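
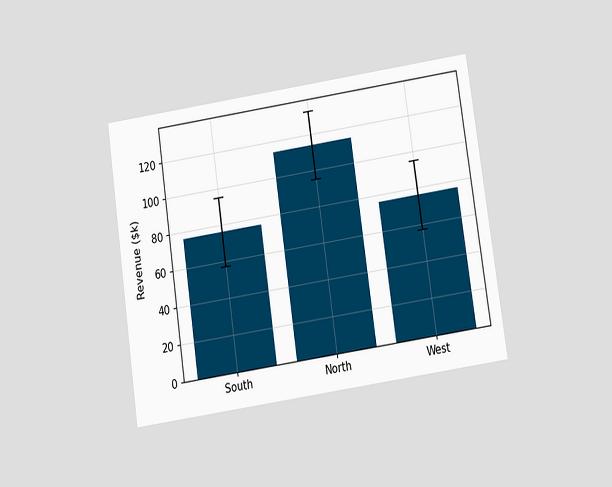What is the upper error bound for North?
The chart is tilted about 8° counter-clockwise and viewed slightly from below. The North bar's upper whisker reaches $133k.

$133k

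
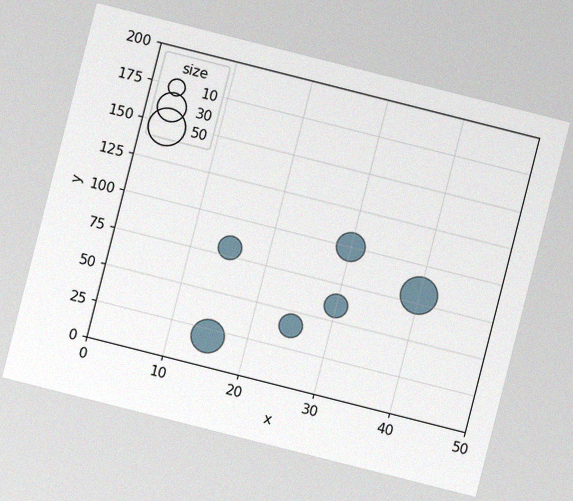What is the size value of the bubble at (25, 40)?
20

The chart is tilted about 14° clockwise, with some photo noise. Matching the bubble at (25, 40) against the size legend gives 20.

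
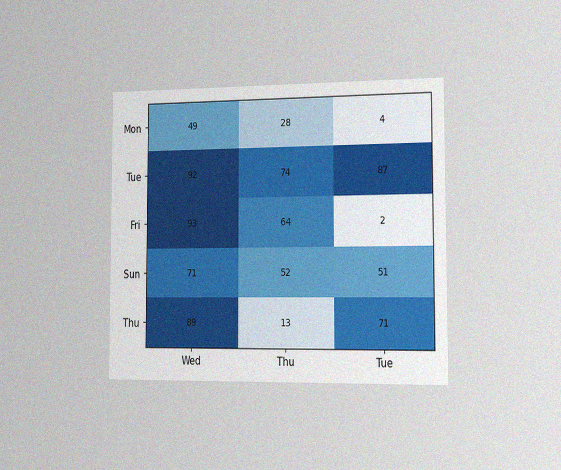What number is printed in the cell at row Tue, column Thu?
The chart is viewed slightly from the right, with some photo noise. The (Tue, Thu) cell reads 74.

74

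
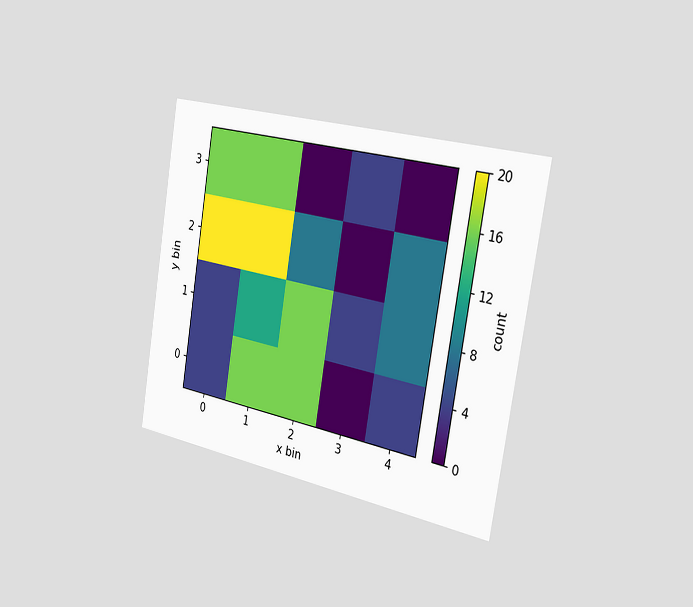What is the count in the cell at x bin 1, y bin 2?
20

The chart is tilted about 9° clockwise and viewed slightly from the right. Matching the cell (1, 2) against the colorbar gives 20.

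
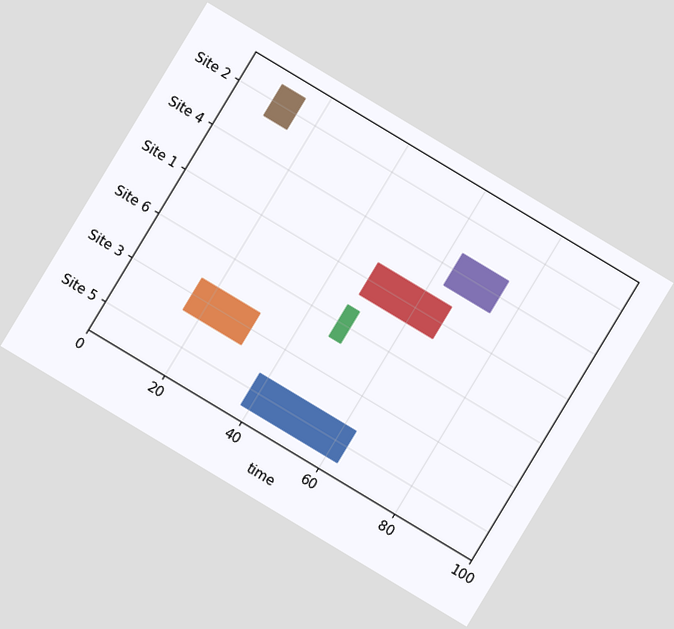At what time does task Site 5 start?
38

The chart is tilted about 31° clockwise. The Site 5 bar begins at t=38.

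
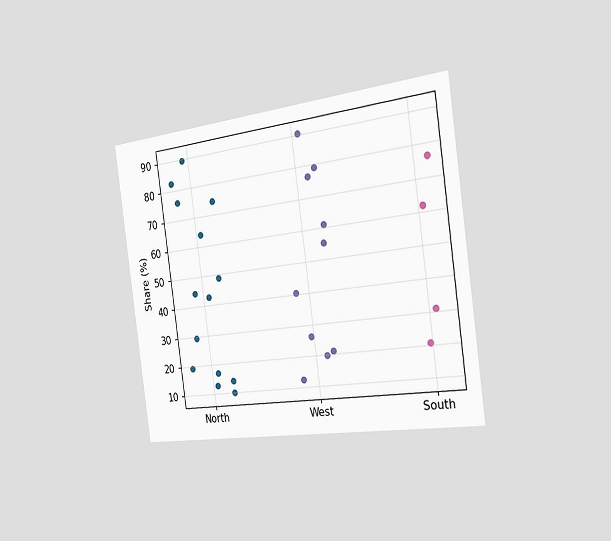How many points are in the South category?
The chart is tilted about 8° counter-clockwise and viewed slightly from the right. Counting the markers in the South column gives 4.

4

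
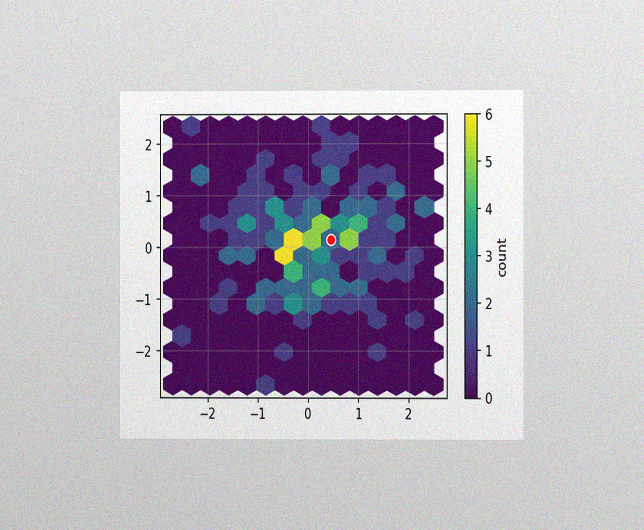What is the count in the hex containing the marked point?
The chart is viewed at a slight angle, with some photo noise. The marked hex reads 2 on the colorbar.

2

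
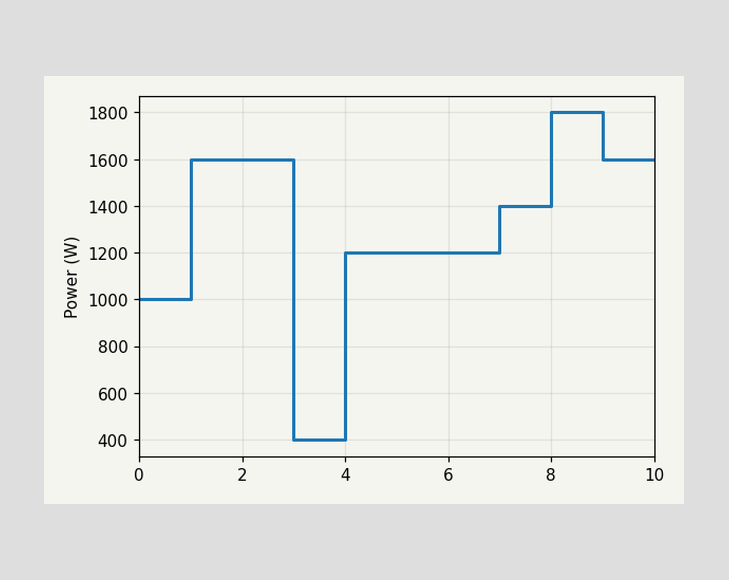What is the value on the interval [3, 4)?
400W

On [3, 4) the step sits at 400W.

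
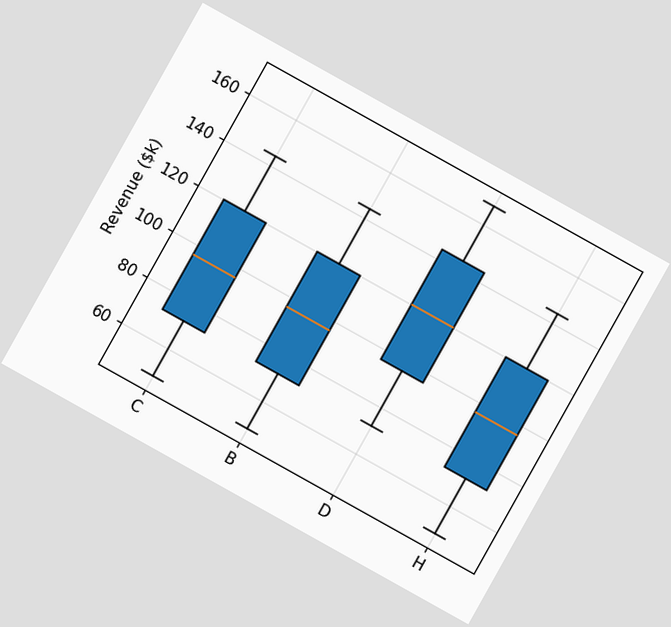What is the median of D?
The chart is tilted about 29° clockwise. The median line in the D box sits at $120k.

$120k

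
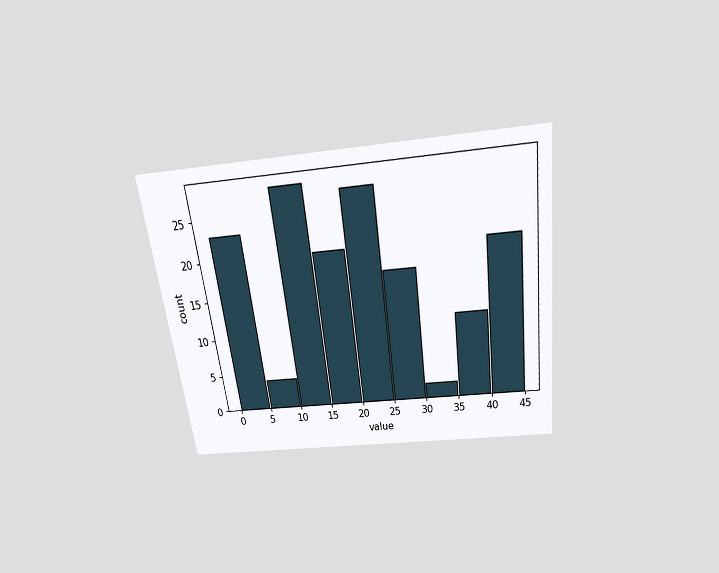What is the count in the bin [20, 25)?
27

The chart is tilted about 8° counter-clockwise and viewed slightly from above. The [20, 25) bin has height 27.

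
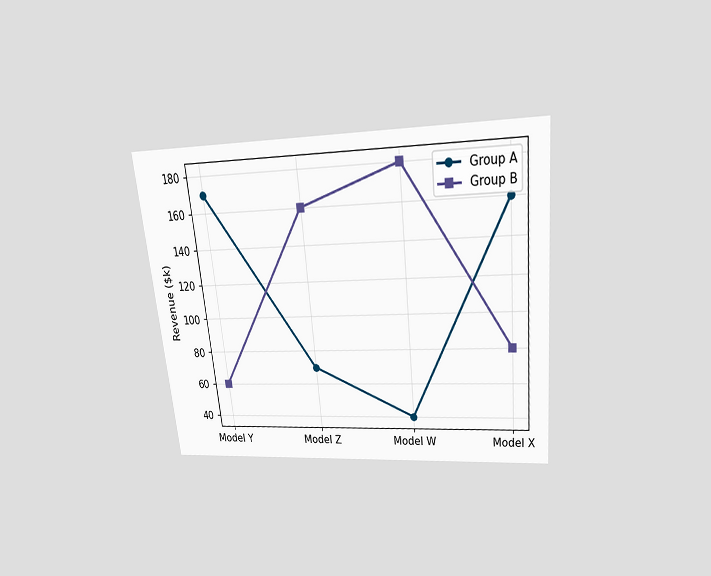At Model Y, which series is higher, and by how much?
The chart is tilted about 6° counter-clockwise and viewed slightly from above. At Model Y, Group A sits above the other line by $110k.

Group A, by $110k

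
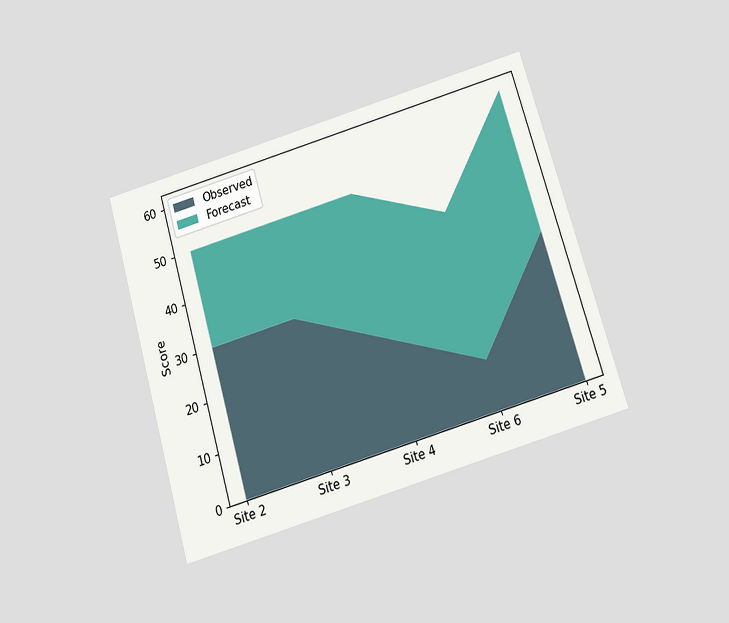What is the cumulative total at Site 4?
50

The chart is tilted about 17° counter-clockwise and viewed slightly from below. The stacked total at Site 4 reaches 50.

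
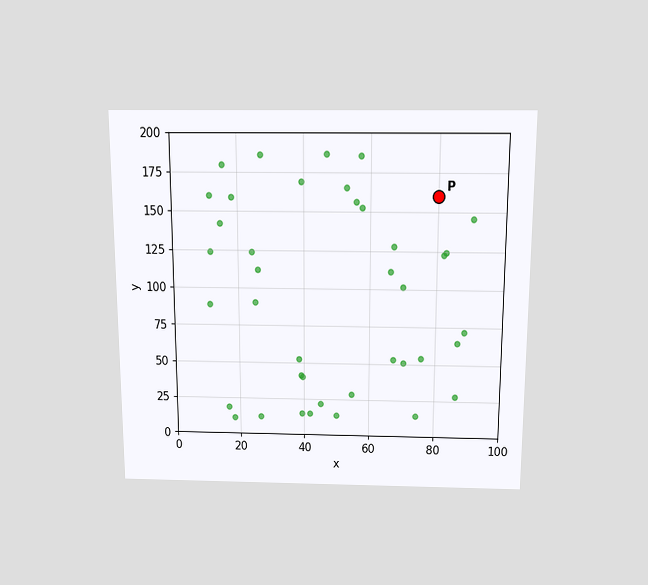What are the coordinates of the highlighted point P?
The chart is viewed slightly from above. Following the gridlines from P to each axis, P sits at (80, 160).

(80, 160)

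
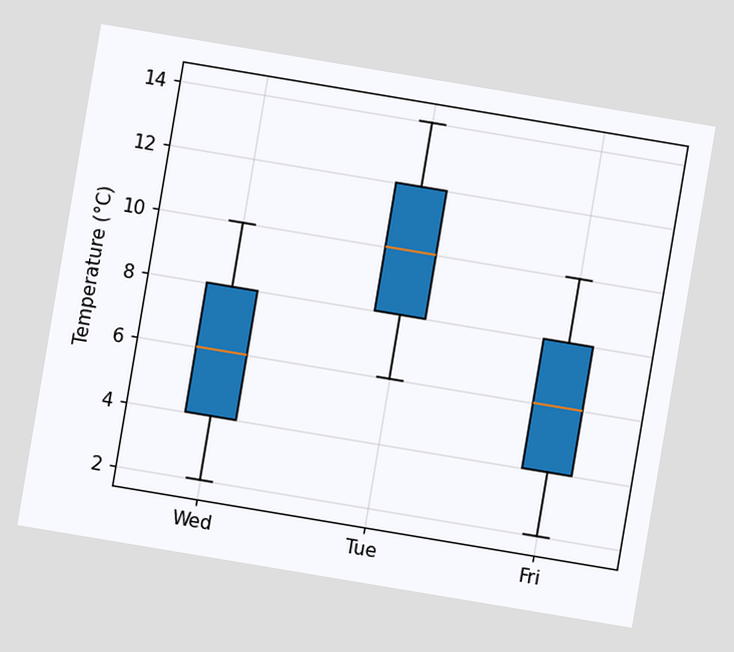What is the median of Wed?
The chart is tilted about 9° clockwise. The median line in the Wed box sits at 6°C.

6°C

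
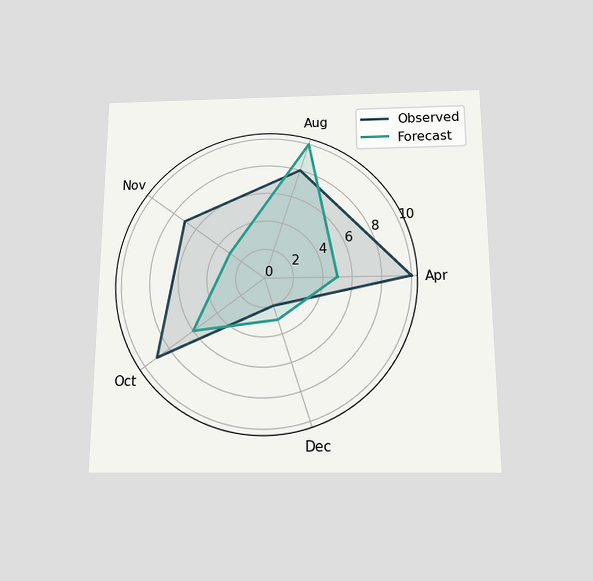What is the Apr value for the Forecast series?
The chart is viewed slightly from below. On the Apr axis, Forecast reaches 5.

5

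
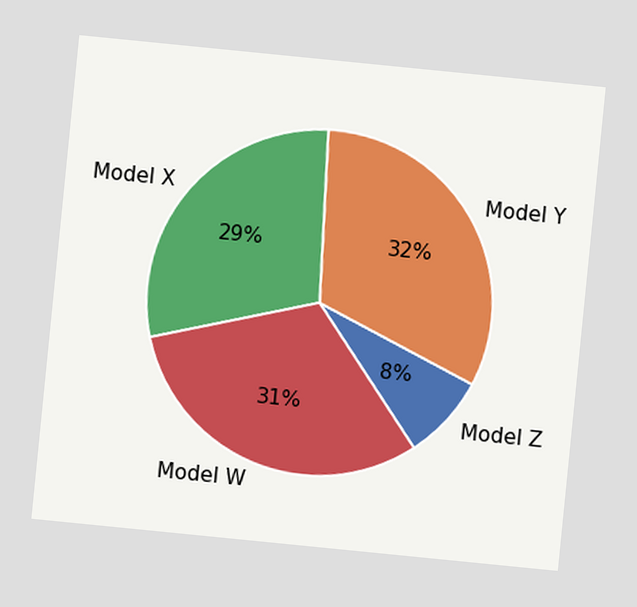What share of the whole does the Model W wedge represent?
31%

The chart is tilted about 6° clockwise. The Model W slice takes up 31% of the pie.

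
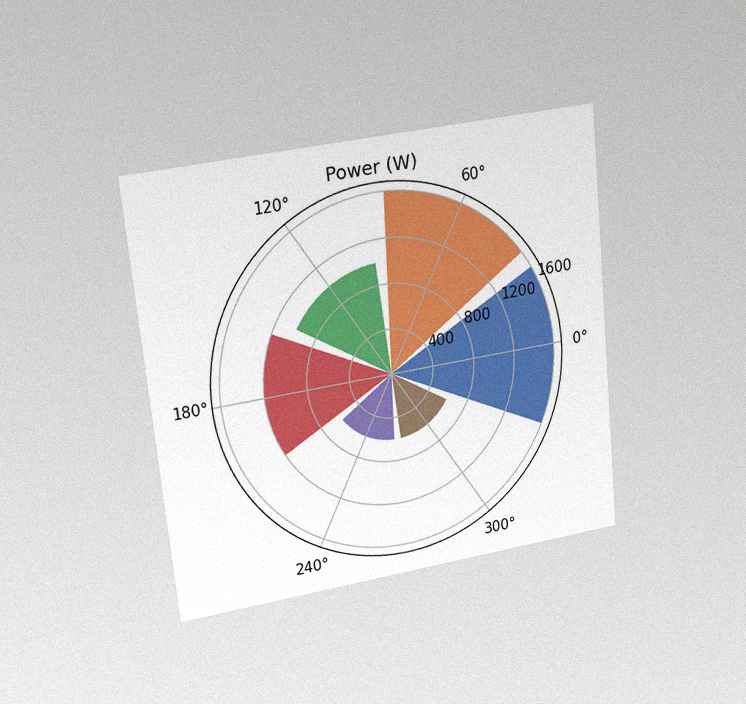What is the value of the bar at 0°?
The chart is tilted about 6° counter-clockwise and viewed at a slight angle, with some photo noise. The bar at 0° reaches 1600W on the radial axis.

1600W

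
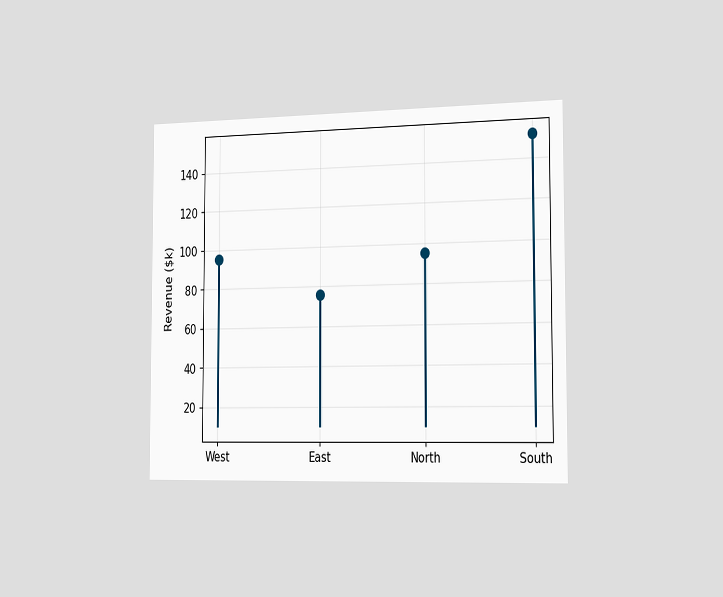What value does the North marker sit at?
$95k

The chart is viewed slightly from the right. The North marker sits at $95k.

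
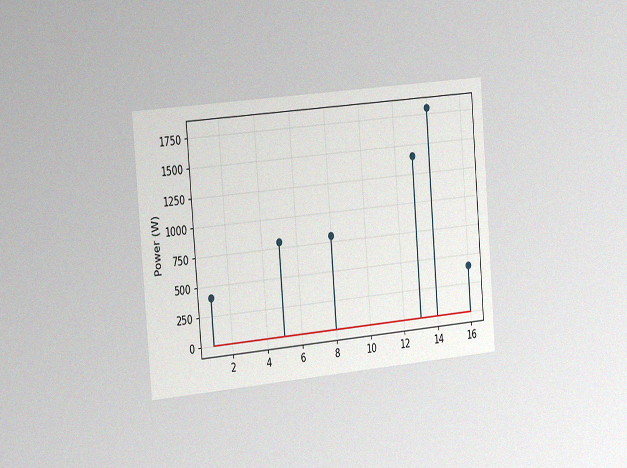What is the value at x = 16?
400W

The chart is tilted about 5° counter-clockwise and viewed slightly from the left, with some photo noise. The stem at x=16 reaches 400W.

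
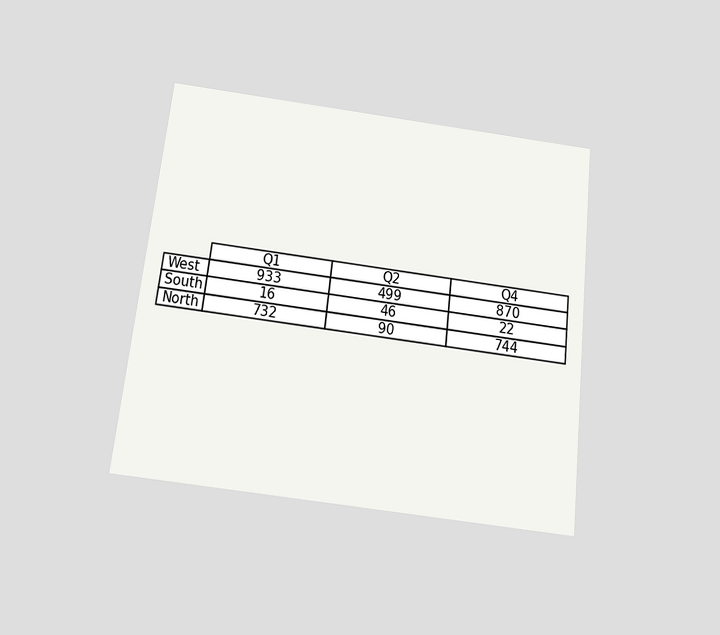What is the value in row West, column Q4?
870

The chart is tilted about 6° clockwise and viewed slightly from below. The (West, Q4) cell reads 870.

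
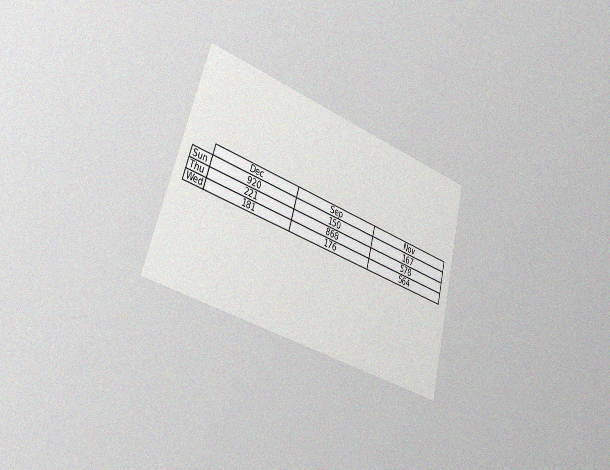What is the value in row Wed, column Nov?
The chart is tilted about 16° clockwise and viewed slightly from the left, with some photo noise. The (Wed, Nov) cell reads 564.

564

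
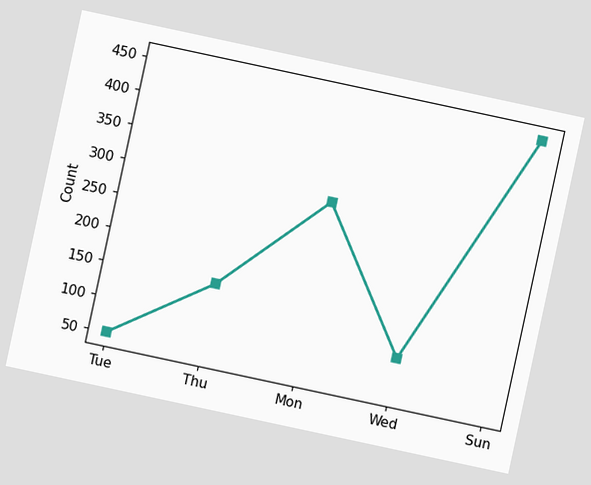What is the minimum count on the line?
The chart is tilted about 12° clockwise. The lowest point is at Tue, and reading across to the y-axis gives 50.

50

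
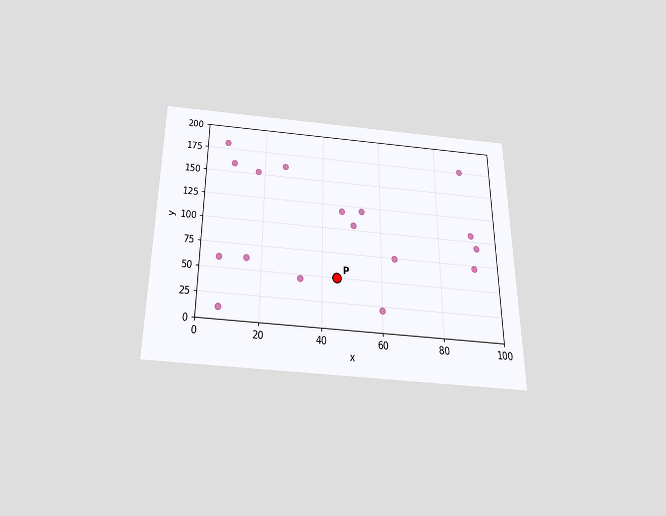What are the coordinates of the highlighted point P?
The chart is viewed slightly from below. Following the gridlines from P to each axis, P sits at (45, 50).

(45, 50)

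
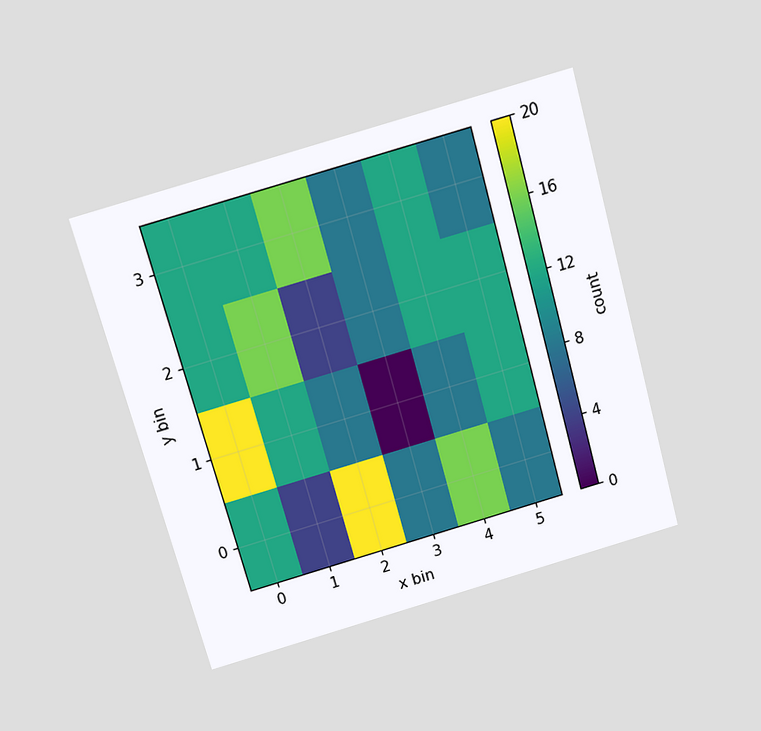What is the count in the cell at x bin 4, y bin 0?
16

The chart is tilted about 15° counter-clockwise and viewed slightly from above. Matching the cell (4, 0) against the colorbar gives 16.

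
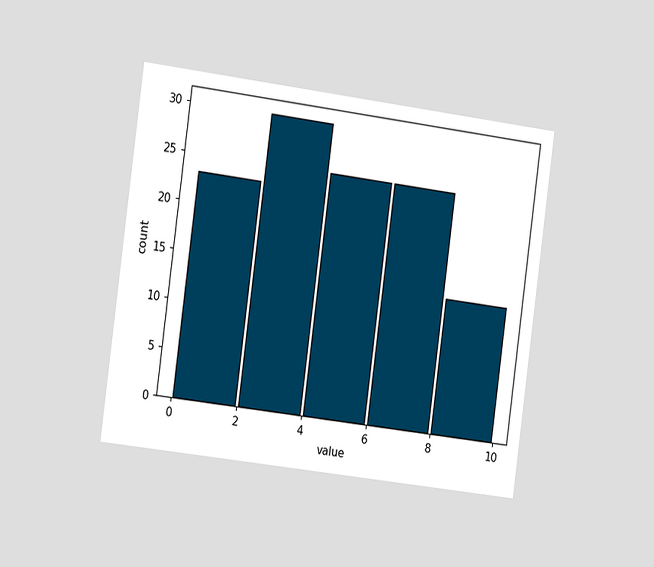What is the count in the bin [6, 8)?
25

The chart is tilted about 8° clockwise and viewed slightly from the left. The [6, 8) bin has height 25.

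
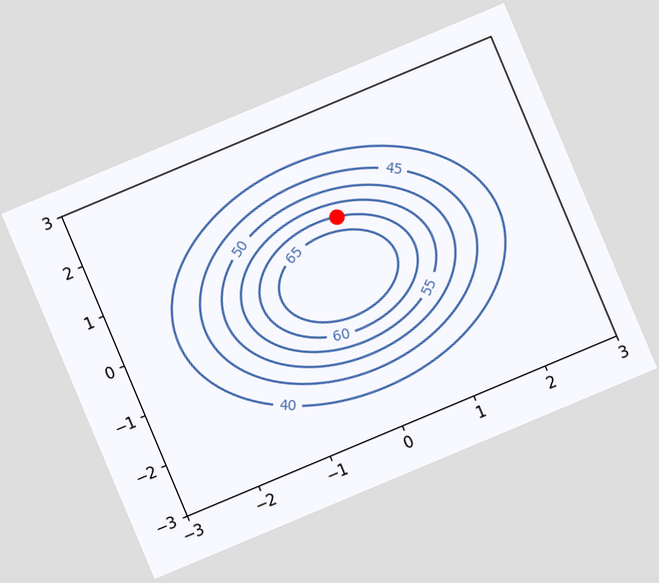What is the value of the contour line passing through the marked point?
60

The chart is tilted about 23° counter-clockwise. The marked point sits on the contour labelled 60.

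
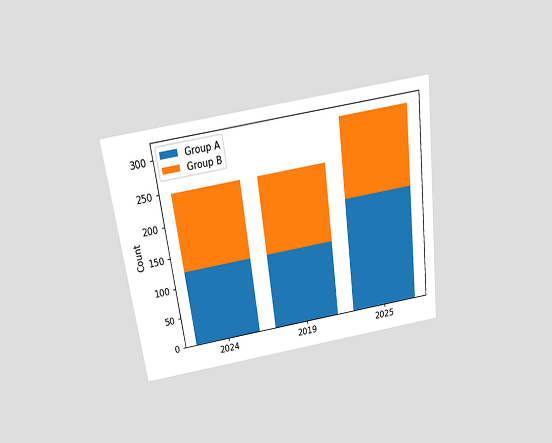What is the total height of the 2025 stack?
The chart is tilted about 7° counter-clockwise and viewed slightly from above. The 2025 stack's top reaches 310 on the y-axis.

310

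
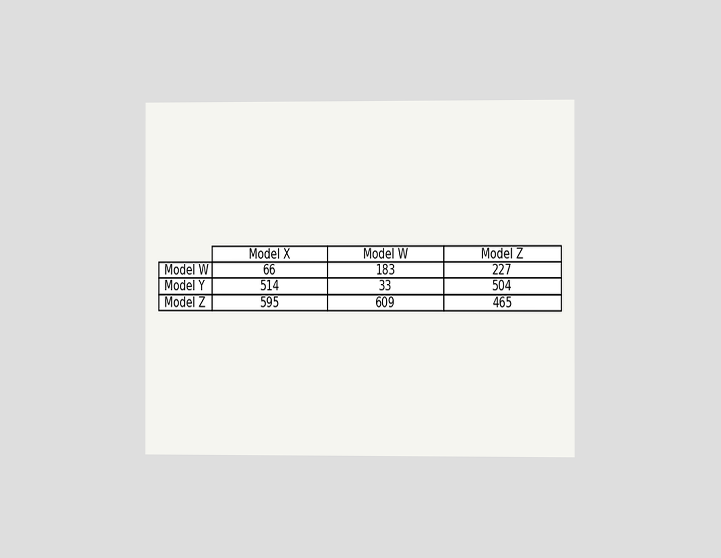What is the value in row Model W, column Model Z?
The chart is viewed slightly from the right. The (Model W, Model Z) cell reads 227.

227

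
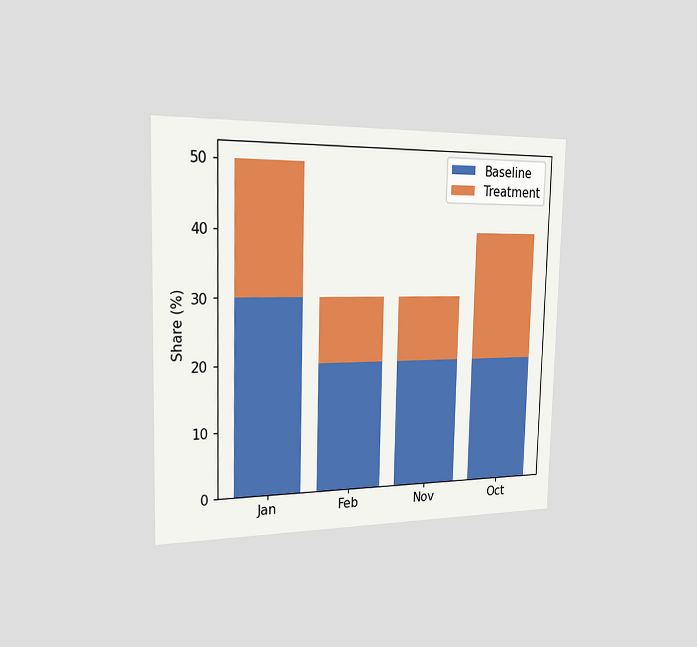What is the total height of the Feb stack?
30%

The chart is viewed slightly from the left. The Feb stack's top reaches 30% on the y-axis.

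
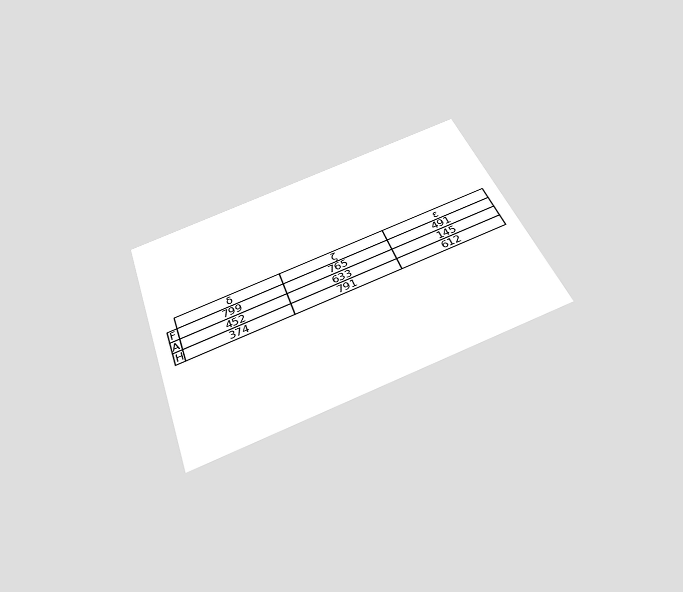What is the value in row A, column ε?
145

The chart is tilted about 19° counter-clockwise and viewed slightly from below. The (A, ε) cell reads 145.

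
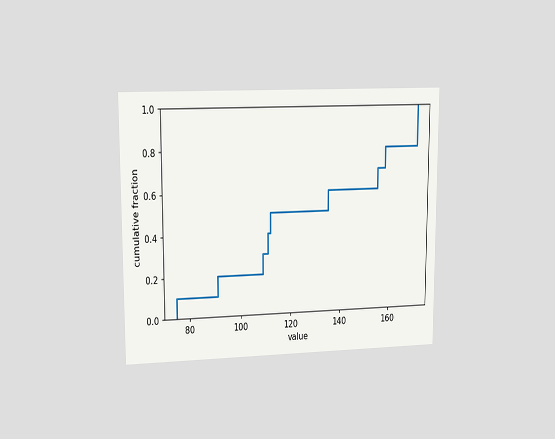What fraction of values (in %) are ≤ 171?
The chart is viewed at a slight angle. At x=171 the ECDF step is at 100%.

100%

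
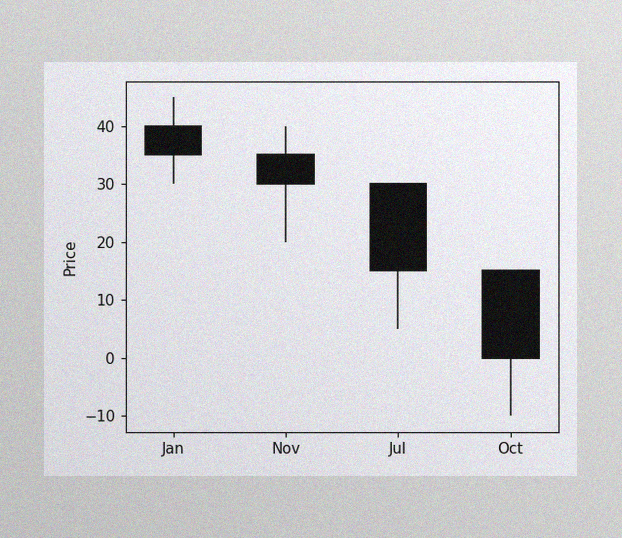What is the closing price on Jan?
35

The image has some photo noise and uneven lighting. The Jan candle closes at 35.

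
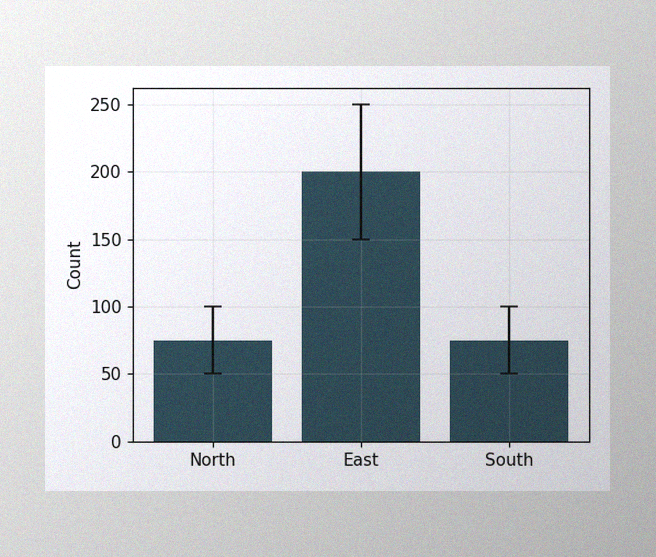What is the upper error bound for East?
The image has some photo noise and uneven lighting. The East bar's upper whisker reaches 250.

250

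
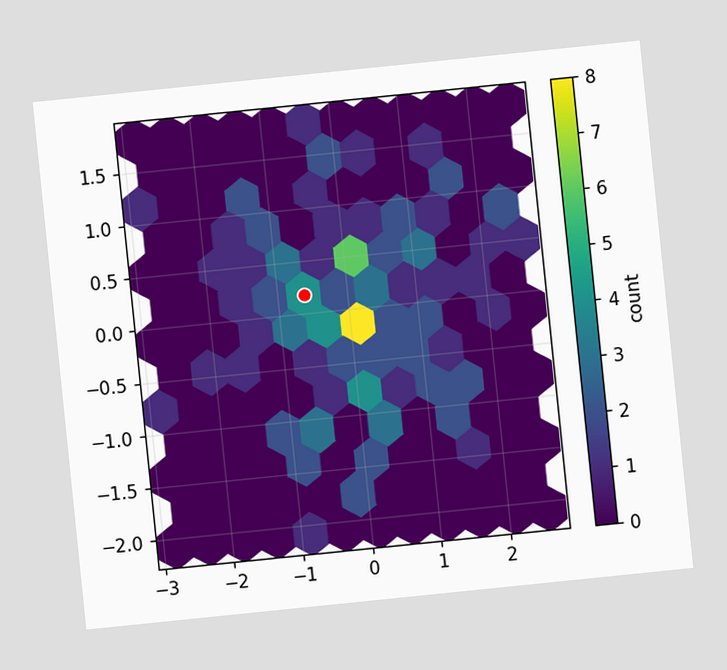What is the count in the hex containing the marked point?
The chart is tilted about 6° counter-clockwise. The marked hex reads 4 on the colorbar.

4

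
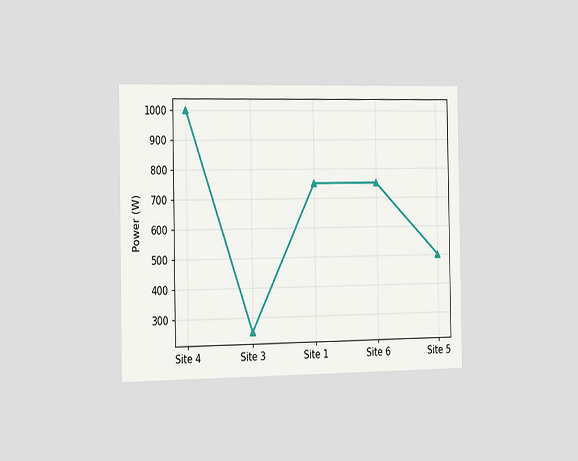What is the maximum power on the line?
1000W

The chart is viewed slightly from the left. The highest point is at Site 4, and reading across to the y-axis gives 1000W.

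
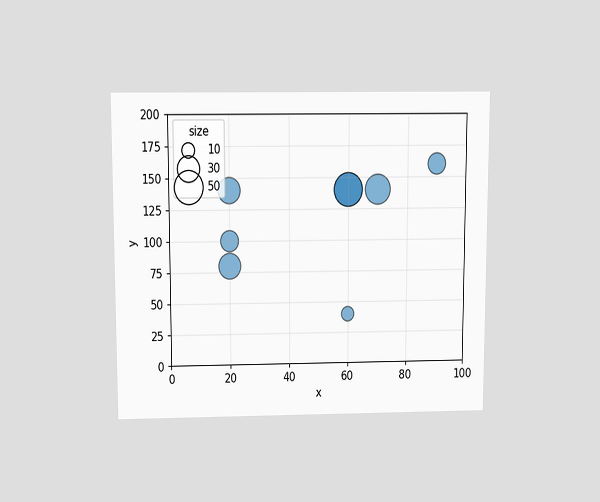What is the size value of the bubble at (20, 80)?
The chart is viewed slightly from above. Matching the bubble at (20, 80) against the size legend gives 30.

30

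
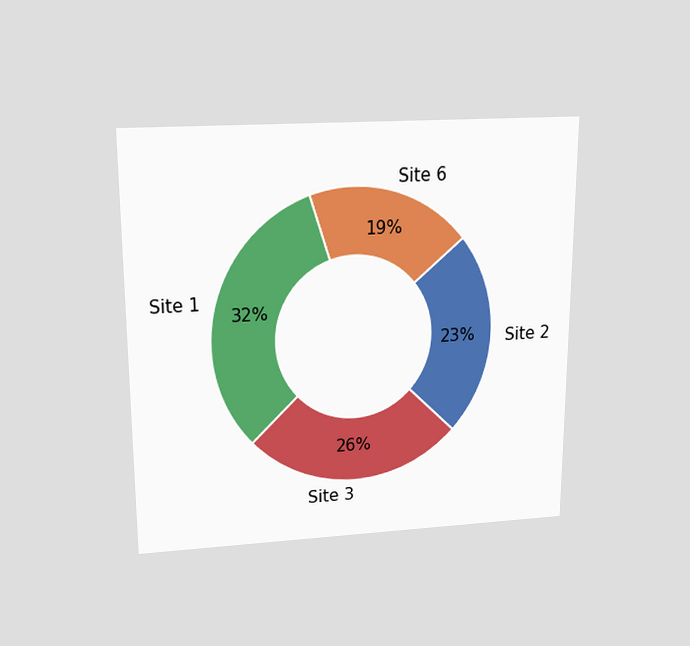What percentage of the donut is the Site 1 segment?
The chart is viewed slightly from above. The Site 1 segment takes up 32% of the ring.

32%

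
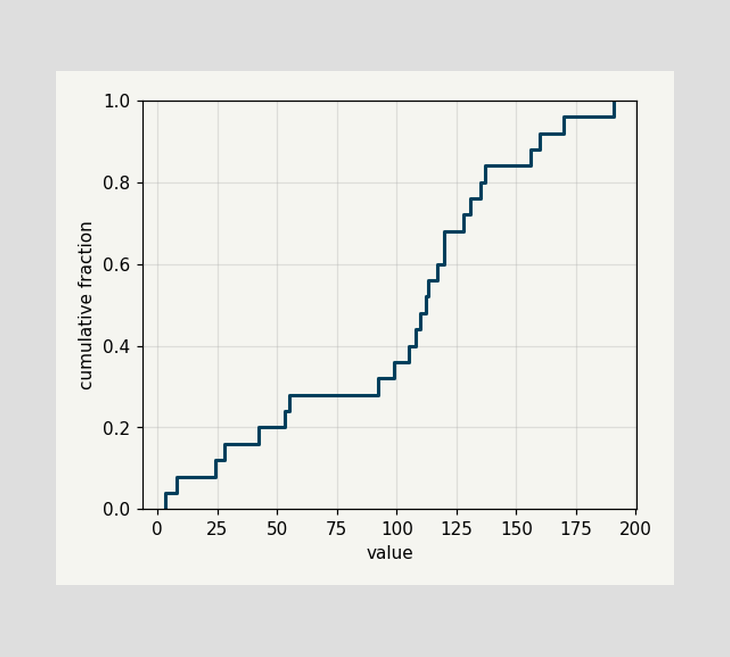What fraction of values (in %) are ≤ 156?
88%

At x=156 the ECDF step is at 88%.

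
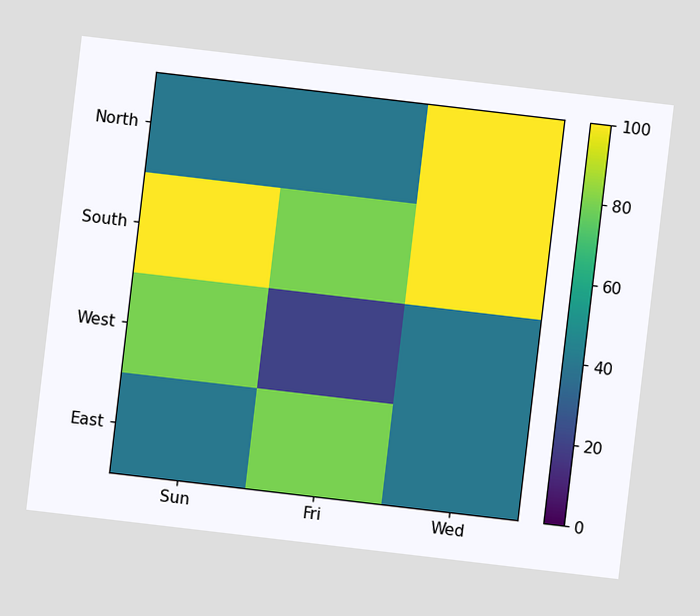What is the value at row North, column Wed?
The chart is tilted about 7° clockwise. Matching cell (North, Wed) against the colorbar gives 100.

100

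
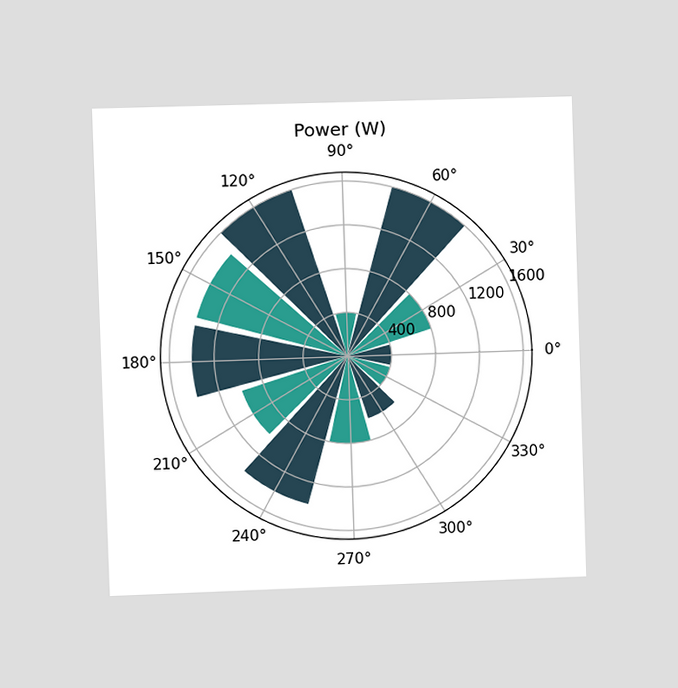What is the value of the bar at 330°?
The chart is viewed at a slight angle. The bar at 330° reaches 400W on the radial axis.

400W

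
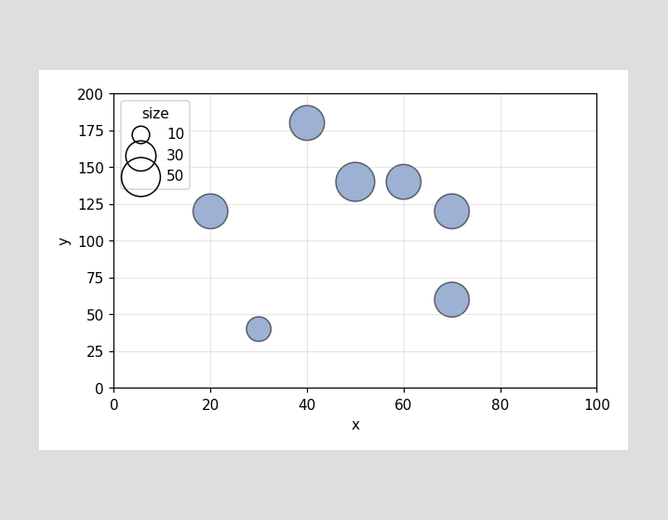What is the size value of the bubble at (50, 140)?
Matching the bubble at (50, 140) against the size legend gives 50.

50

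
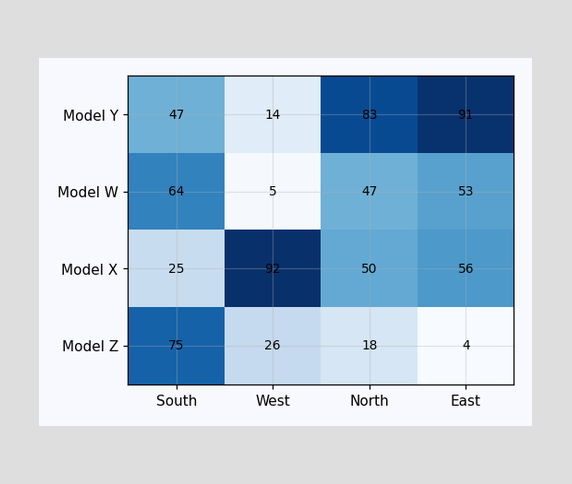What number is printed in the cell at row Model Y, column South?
47

The (Model Y, South) cell reads 47.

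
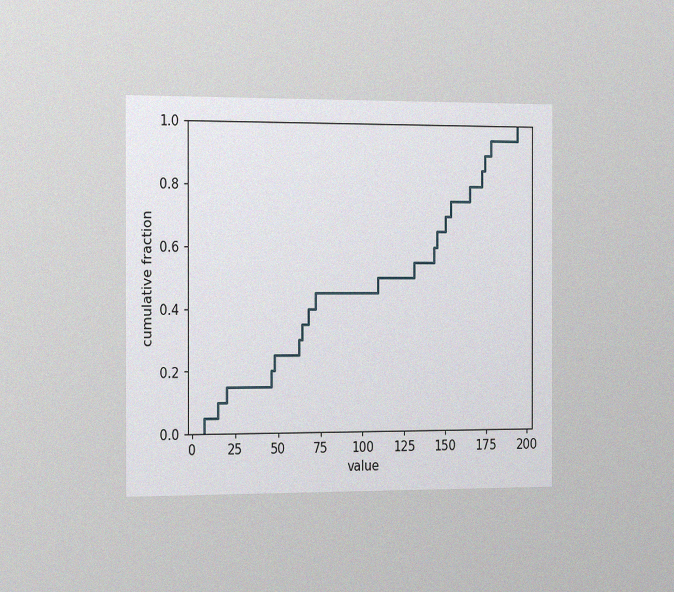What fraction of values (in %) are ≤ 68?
40%

The chart is viewed slightly from the left, with some photo noise. At x=68 the ECDF step is at 40%.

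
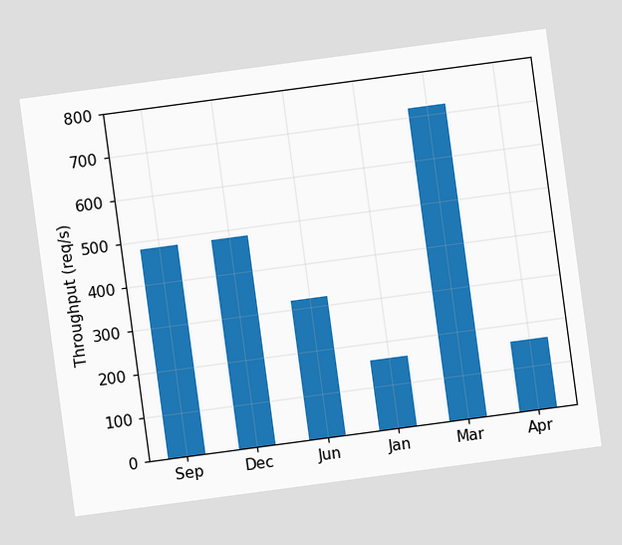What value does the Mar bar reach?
720req/s

The chart is tilted about 8° counter-clockwise. Reading along the chart's y-axis, the Mar bar reaches 720req/s.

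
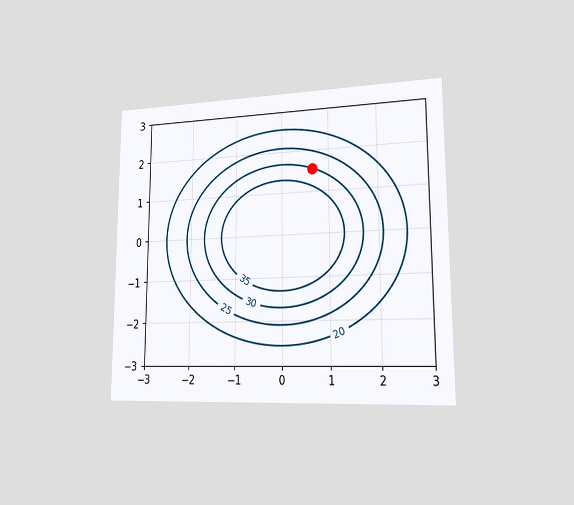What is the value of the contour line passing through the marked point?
The chart is viewed slightly from the right. The marked point sits on the contour labelled 30.

30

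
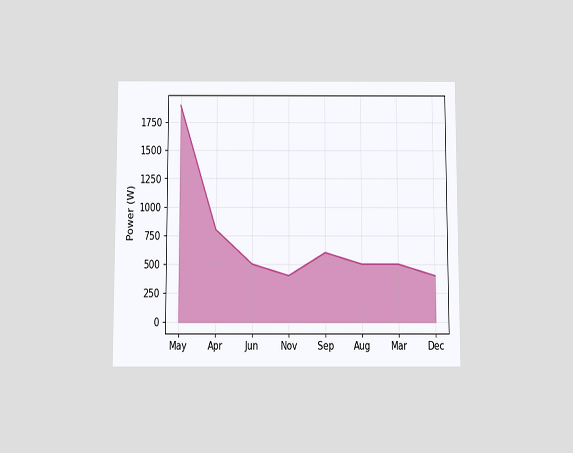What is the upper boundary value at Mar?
The chart is viewed slightly from below. At Mar the upper boundary is at 500W.

500W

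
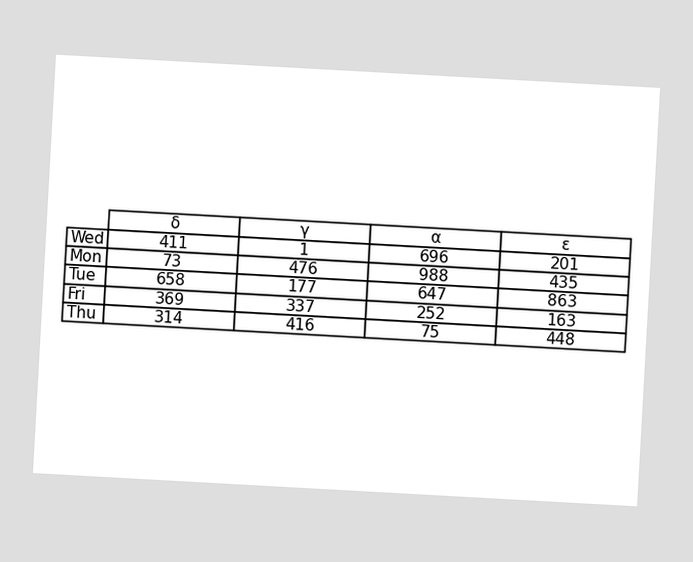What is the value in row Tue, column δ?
658

The chart is tilted about 3° clockwise. The (Tue, δ) cell reads 658.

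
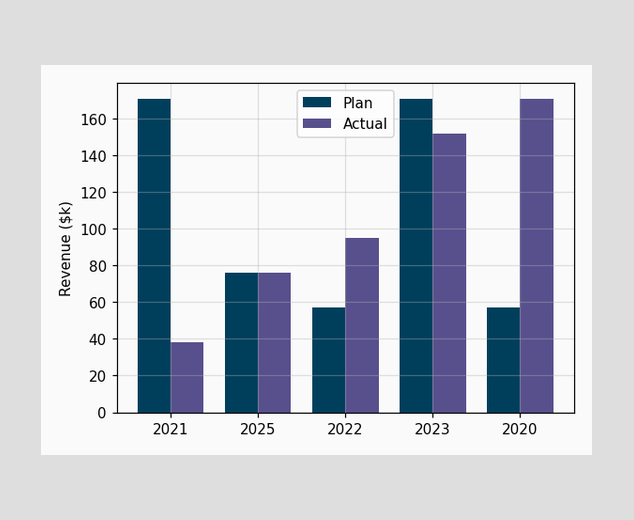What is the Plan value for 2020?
The Plan bar at 2020 reaches $57k on the y-axis.

$57k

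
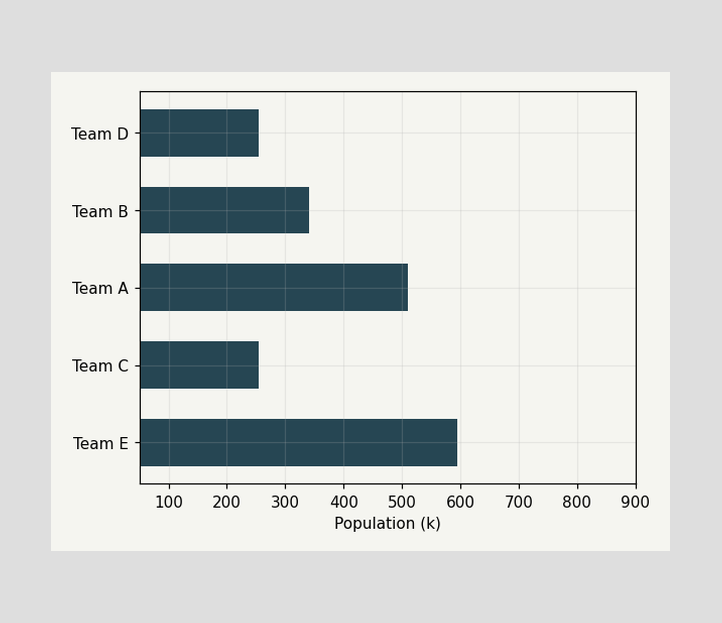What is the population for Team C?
255k

Reading along the chart's x-axis, the Team C bar reaches 255k.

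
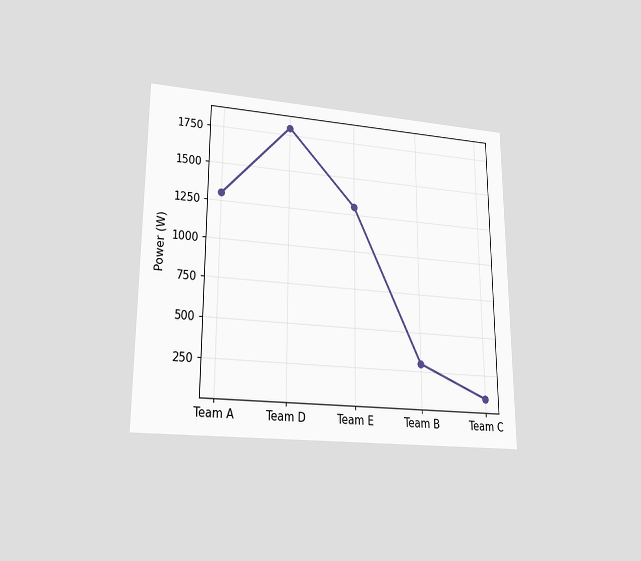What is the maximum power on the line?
1800W

The chart is viewed at a slight angle. The highest point is at Team D, and reading across to the y-axis gives 1800W.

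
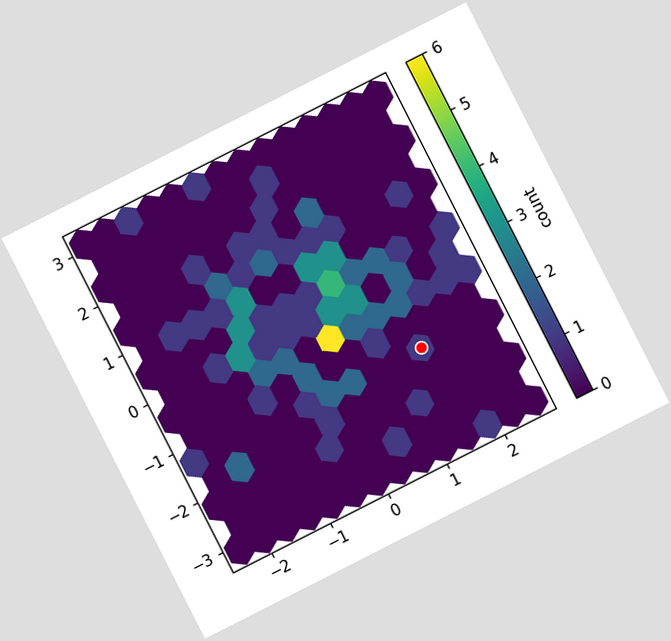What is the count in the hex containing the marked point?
1

The chart is tilted about 27° counter-clockwise. The marked hex reads 1 on the colorbar.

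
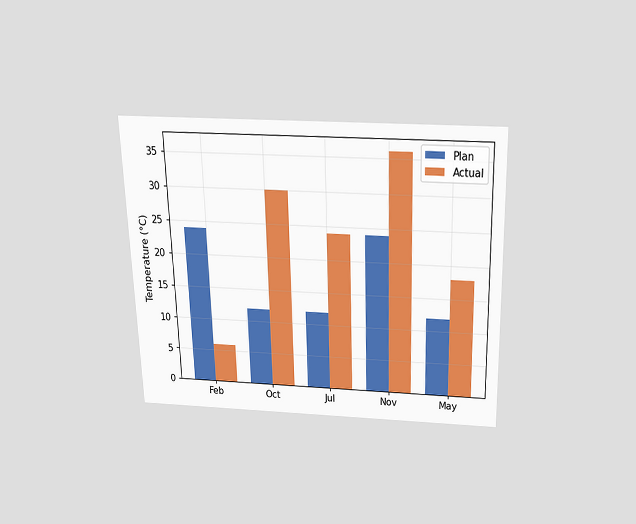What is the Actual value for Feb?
The chart is viewed slightly from above. The Actual bar at Feb reaches 6°C on the y-axis.

6°C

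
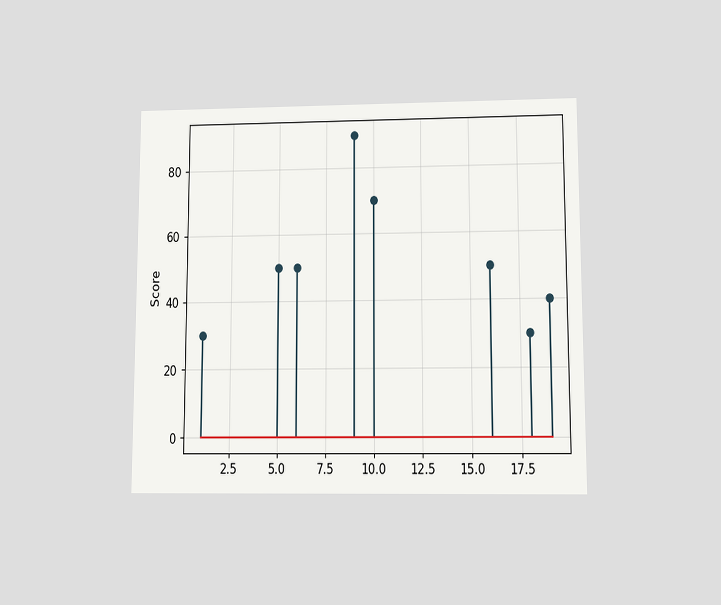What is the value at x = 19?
The chart is viewed at a slight angle. The stem at x=19 reaches 40.

40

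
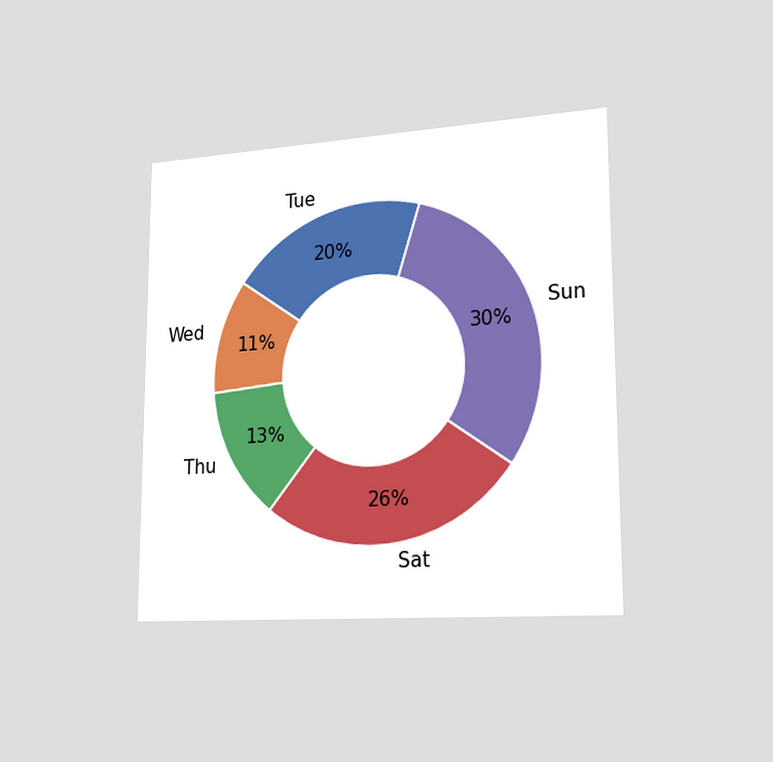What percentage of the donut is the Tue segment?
20%

The chart is viewed slightly from the right. The Tue segment takes up 20% of the ring.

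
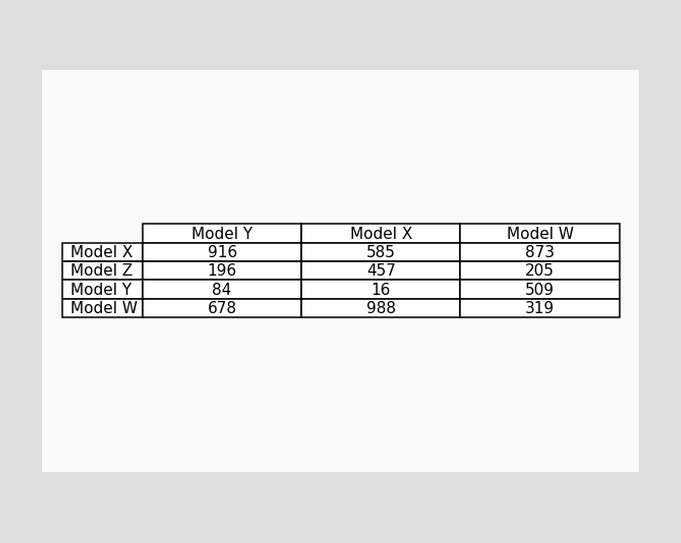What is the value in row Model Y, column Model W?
The (Model Y, Model W) cell reads 509.

509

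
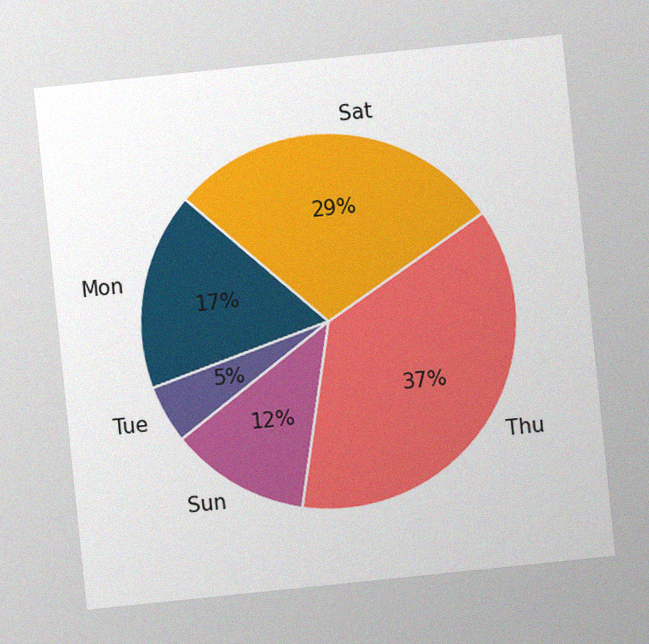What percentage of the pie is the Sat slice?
The chart is tilted about 6° counter-clockwise, with some photo noise. The Sat slice takes up 29% of the pie.

29%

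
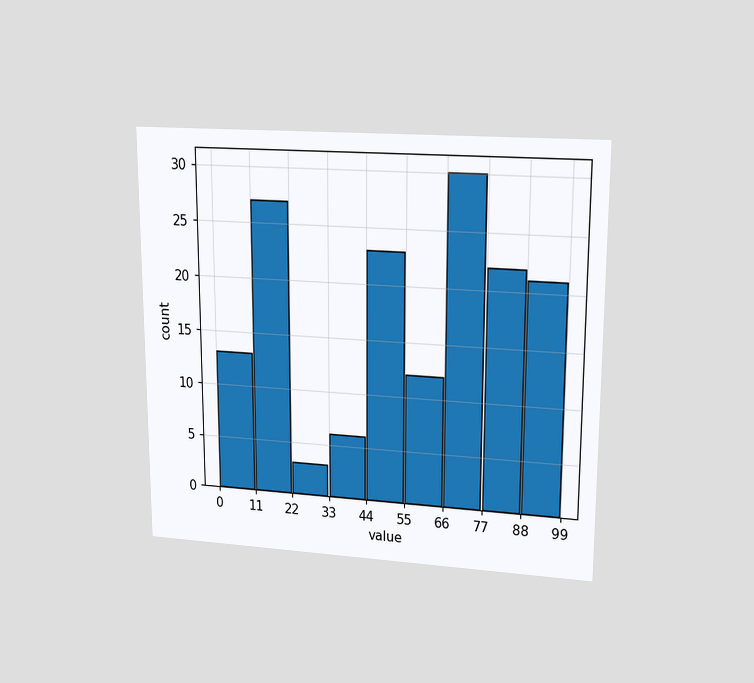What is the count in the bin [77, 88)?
The chart is viewed at a slight angle. The [77, 88) bin has height 22.

22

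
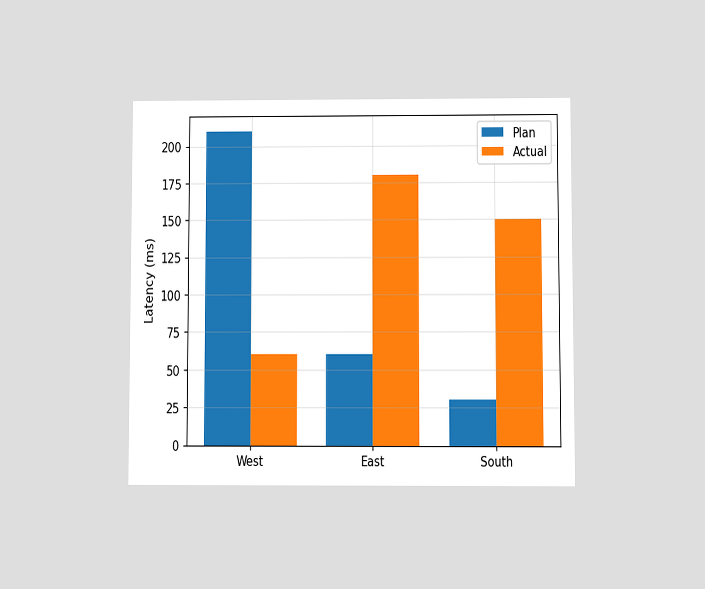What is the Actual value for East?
The chart is viewed at a slight angle. The Actual bar at East reaches 180ms on the y-axis.

180ms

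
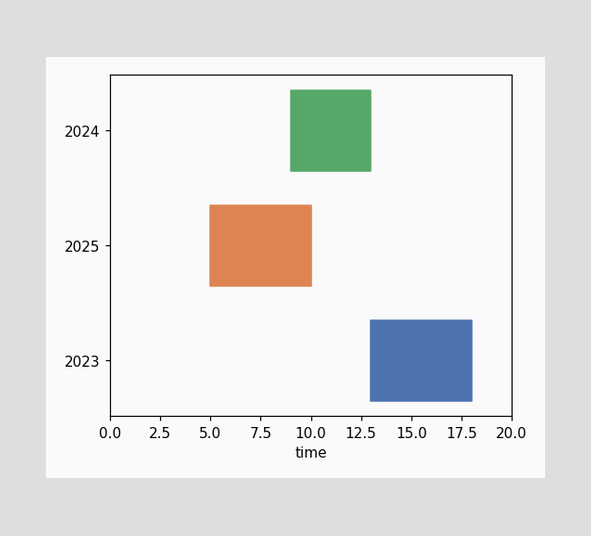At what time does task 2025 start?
5

The 2025 bar begins at t=5.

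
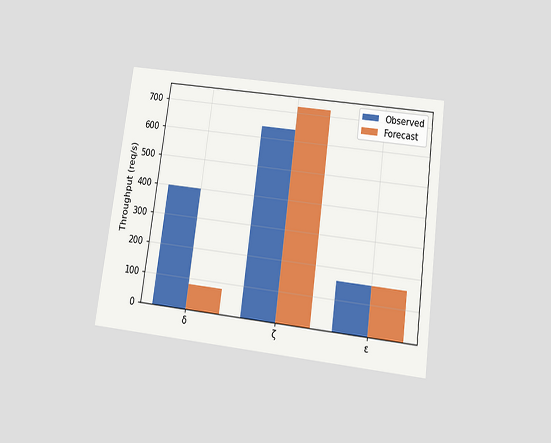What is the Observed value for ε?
The chart is tilted about 8° clockwise and viewed slightly from below. The Observed bar at ε reaches 160req/s on the y-axis.

160req/s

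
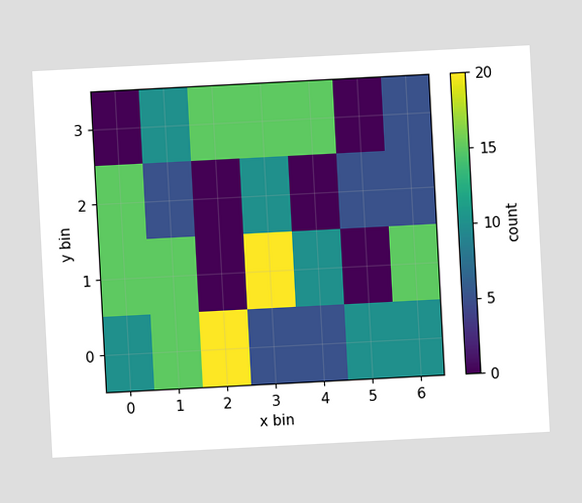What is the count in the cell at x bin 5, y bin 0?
10

The chart is tilted about 3° counter-clockwise. Matching the cell (5, 0) against the colorbar gives 10.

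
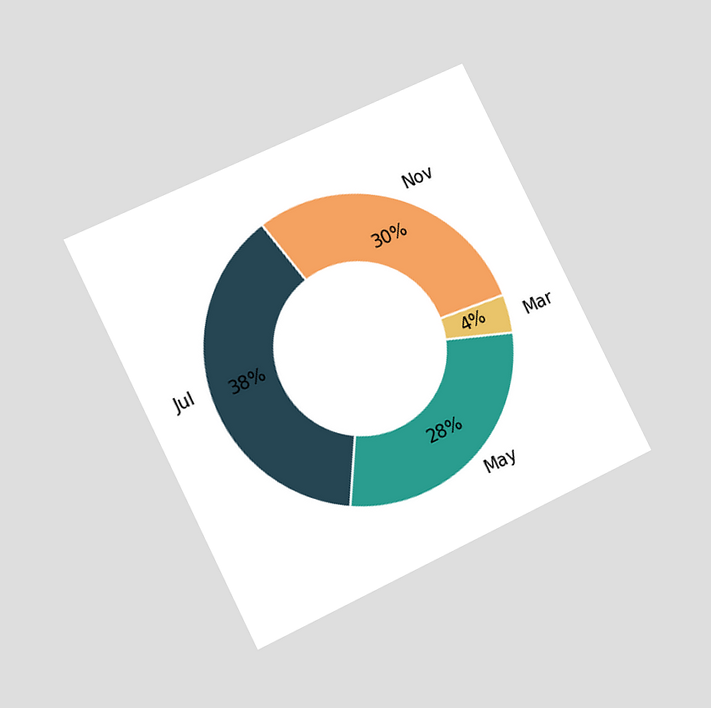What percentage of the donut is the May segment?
28%

The chart is tilted about 26° counter-clockwise and viewed at a slight angle. The May segment takes up 28% of the ring.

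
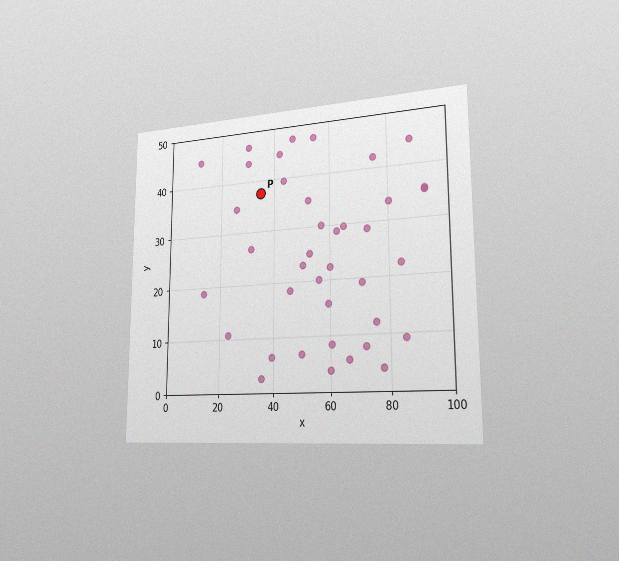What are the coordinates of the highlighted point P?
The chart is viewed slightly from the right, with some photo noise. Following the gridlines from P to each axis, P sits at (35, 37.5).

(35, 37.5)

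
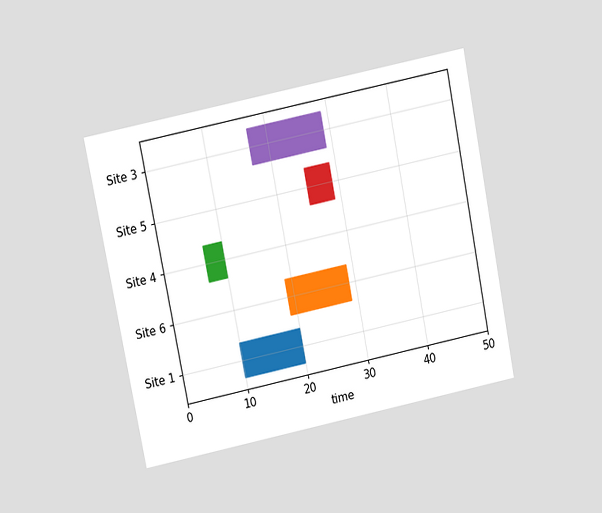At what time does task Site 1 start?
The chart is tilted about 11° counter-clockwise and viewed slightly from above. The Site 1 bar begins at t=10.

10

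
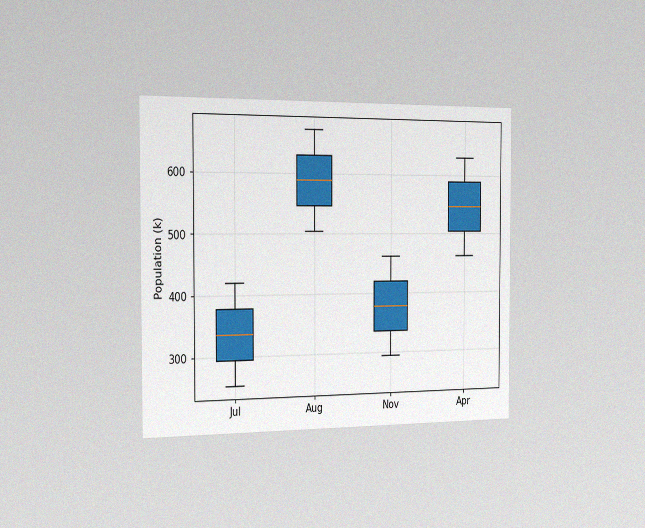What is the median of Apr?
546k

The chart is viewed slightly from the left, with some photo noise. The median line in the Apr box sits at 546k.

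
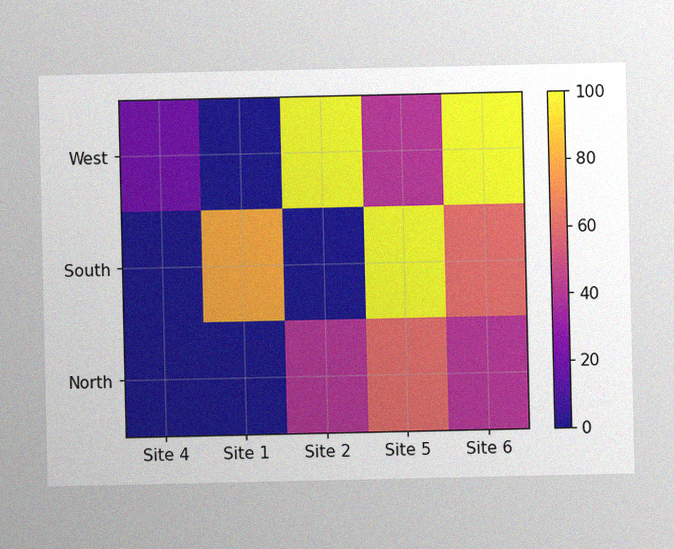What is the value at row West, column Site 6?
100

The image has some photo noise and uneven lighting. Matching cell (West, Site 6) against the colorbar gives 100.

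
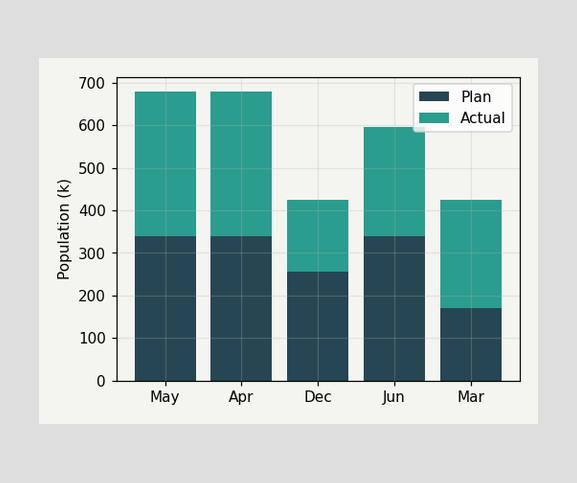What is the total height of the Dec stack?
The Dec stack's top reaches 425k on the y-axis.

425k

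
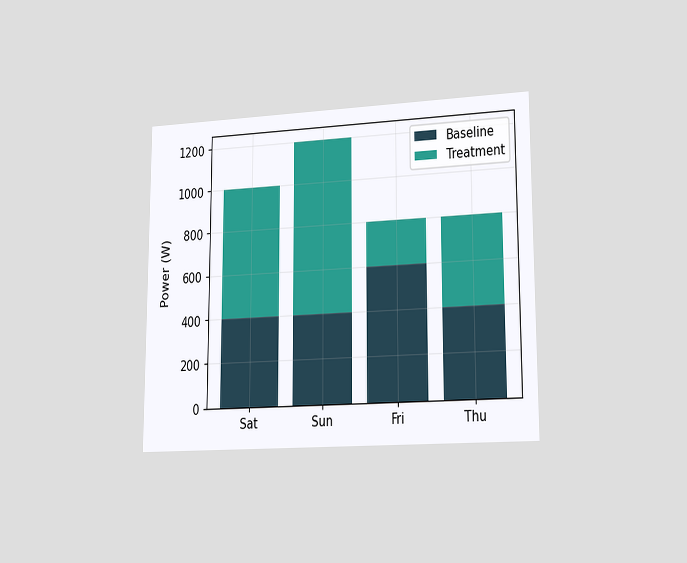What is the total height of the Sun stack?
The chart is viewed slightly from the right. The Sun stack's top reaches 1200W on the y-axis.

1200W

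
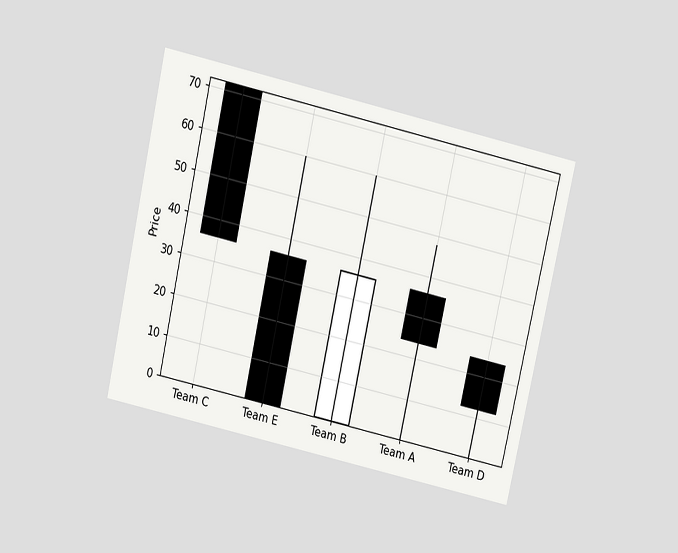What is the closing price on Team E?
The chart is tilted about 13° clockwise and viewed slightly from above. The Team E candle closes at 0.

0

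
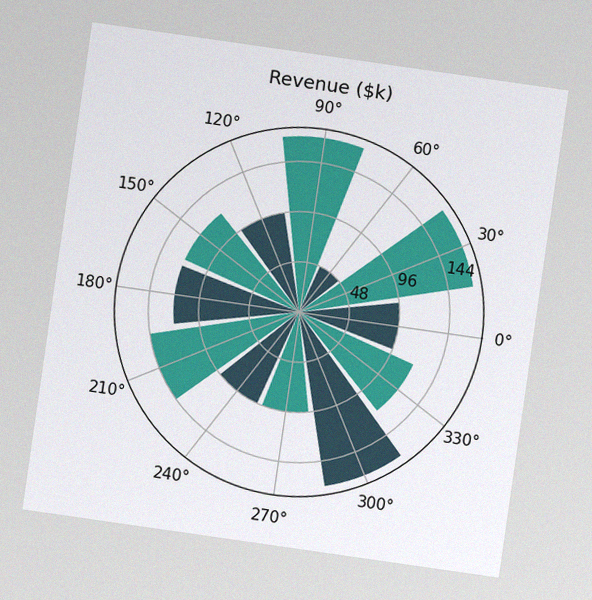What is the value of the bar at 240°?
$96k

The chart is tilted about 8° clockwise, with some photo noise. The bar at 240° reaches $96k on the radial axis.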